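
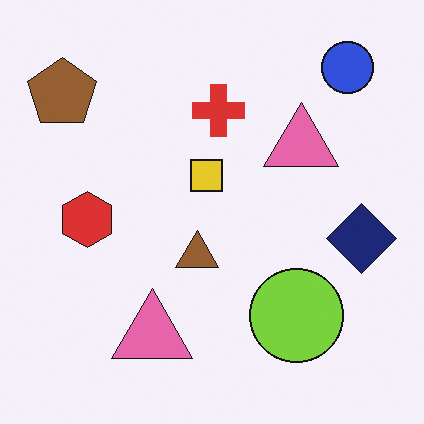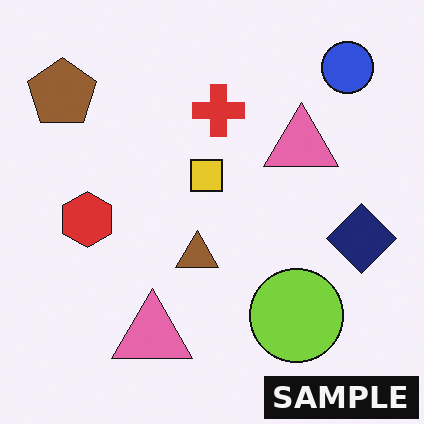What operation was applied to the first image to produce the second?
This is the original image watermarked with the text "SAMPLE" in the lower-right corner.

A dark label reading "SAMPLE" appears in the lower-right corner.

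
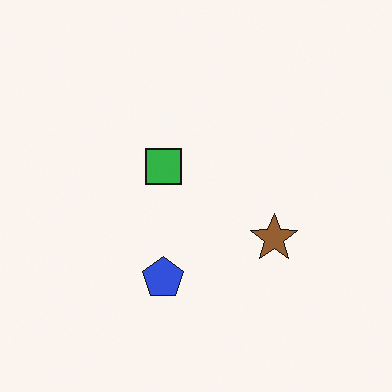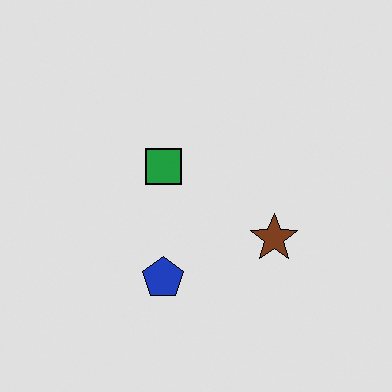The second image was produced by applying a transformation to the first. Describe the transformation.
The second image is the first posterized to a reduced palette.

Each flat color has snapped to a coarser quantized level — most visibly, the near-white background has dropped to a flat grey.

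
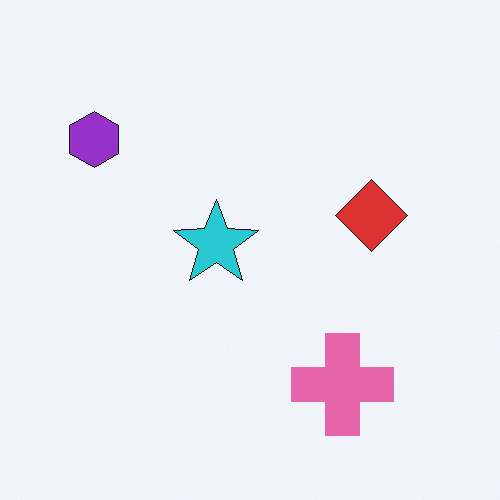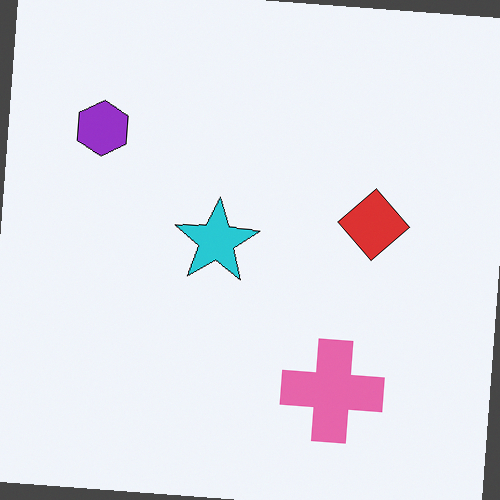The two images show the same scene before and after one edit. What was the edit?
The transformation is: rotated clockwise by a small amount.

Every shape is tilted by the same angle and the image corners show triangular fill wedges — a whole-image rotation by a non-right angle.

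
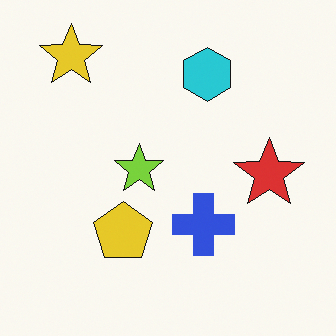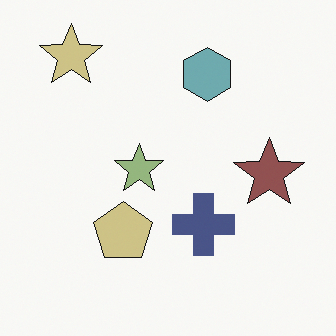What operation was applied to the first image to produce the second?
The image was made much more muted (saturation change).

All colors are more muted and greyish — a global saturation change.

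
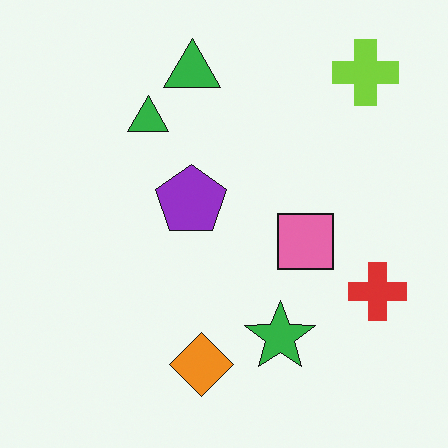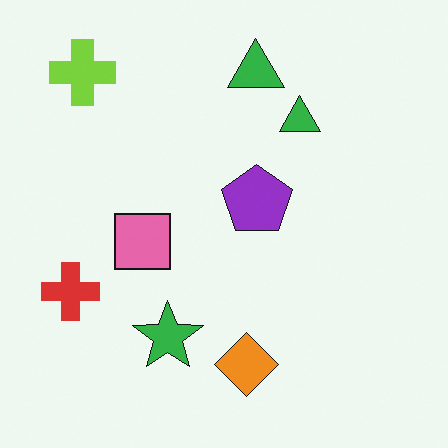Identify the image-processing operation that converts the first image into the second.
It was flipped horizontally (left ↔ right).

The red cross is in the right of the first image and the left of the second — shapes on opposite sides of the vertical midline have swapped in a mirror flip.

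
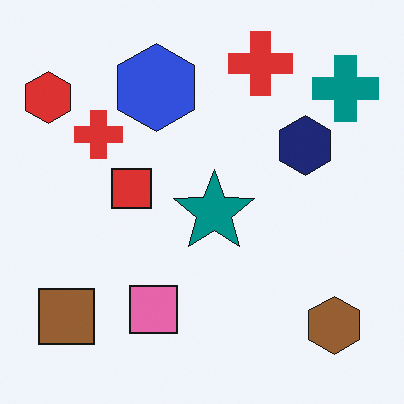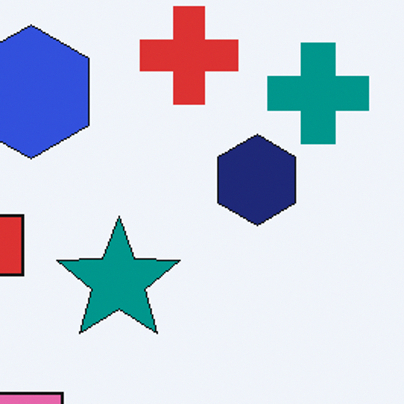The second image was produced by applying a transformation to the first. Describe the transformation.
This is the original image cropped to a modestly smaller region and rescaled.

The visible shapes are larger and the field of view is narrower; shapes near the original edges may be partly or wholly outside the frame — a crop-and-rescale.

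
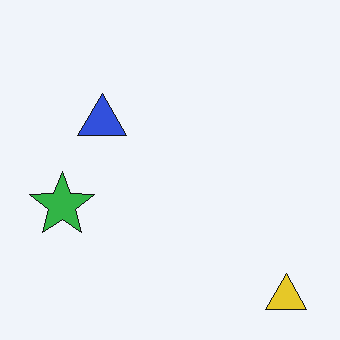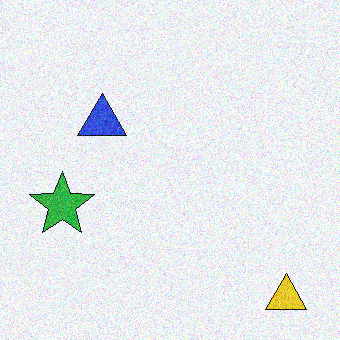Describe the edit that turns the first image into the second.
The image was degraded with visible gaussian noise.

Random speckle covers the whole image, including the flat background.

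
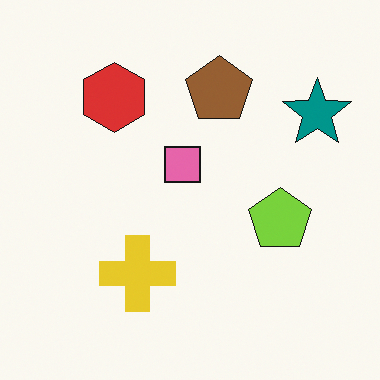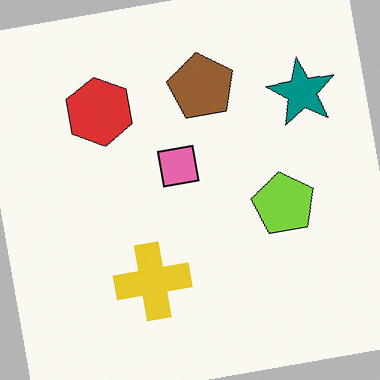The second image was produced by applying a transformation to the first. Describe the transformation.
This is the original image rotated counter-clockwise by a small amount.

Every shape is tilted by the same angle and the image corners show triangular fill wedges — a whole-image rotation by a non-right angle.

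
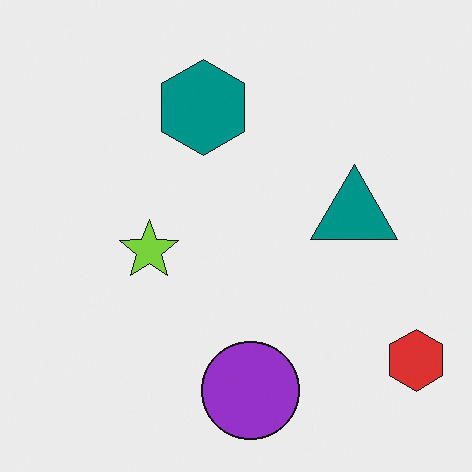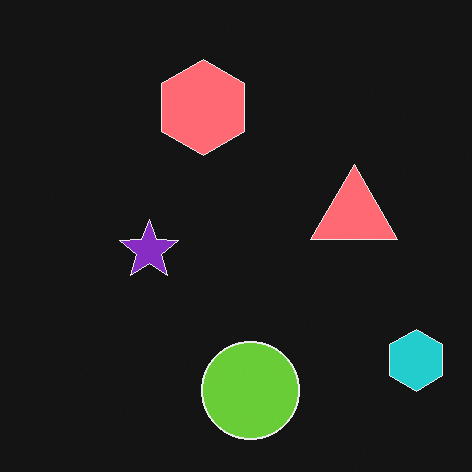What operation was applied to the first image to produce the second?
It was color-inverted (negative).

The light background has become dark and every shape's color is its complement — a photographic negative.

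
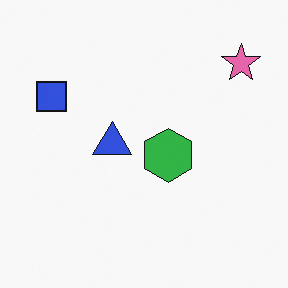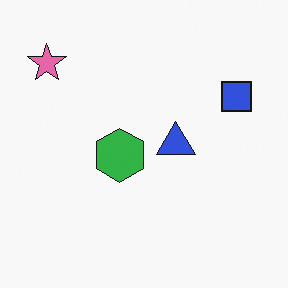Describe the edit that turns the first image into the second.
This is the original image flipped horizontally (left ↔ right).

The pink star is in the top-right of the first image and the top-left of the second — shapes on opposite sides of the vertical midline have swapped in a mirror flip.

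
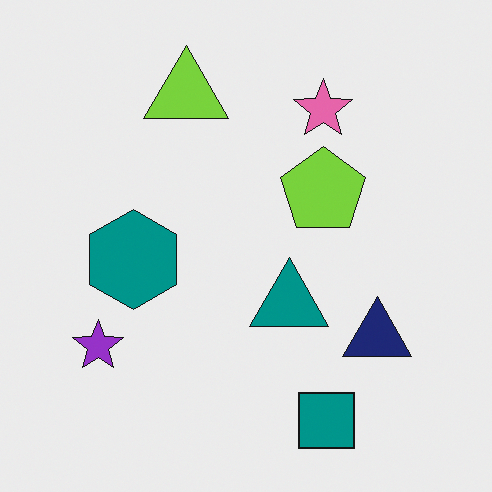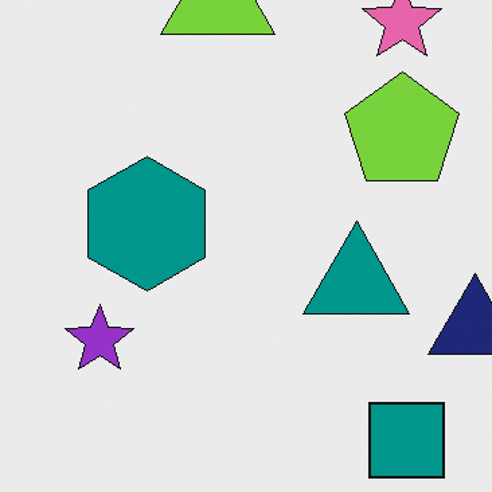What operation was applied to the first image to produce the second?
It was cropped slightly and scaled back up.

The visible shapes are larger and the field of view is narrower; shapes near the original edges may be partly or wholly outside the frame — a crop-and-rescale.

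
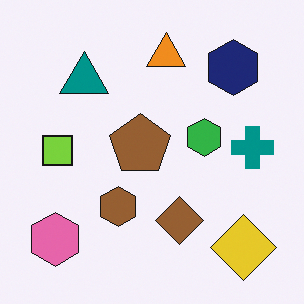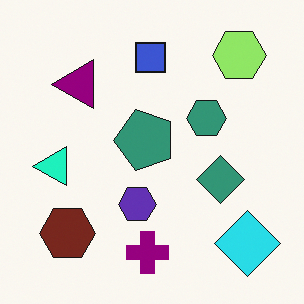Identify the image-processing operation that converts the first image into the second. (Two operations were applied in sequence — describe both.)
Hue-shifted noticeably, then transposed (reflected across the top-left ↔ bottom-right diagonal).

Every shape's color has rotated by the same amount around the hue wheel — a uniform hue shift. Shapes have swapped their row and column positions — what was in the top-right is now in the bottom-left — a diagonal reflection.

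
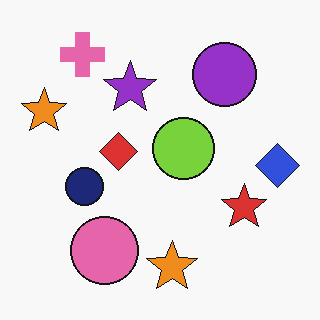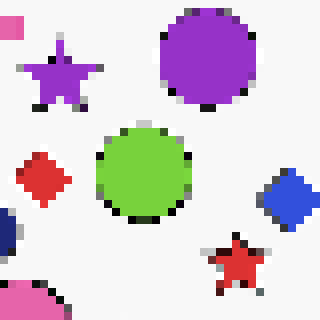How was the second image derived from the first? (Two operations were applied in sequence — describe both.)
The image was cropped to a modestly smaller region and rescaled, then moderately pixelated.

The visible shapes are larger and the field of view is narrower; shapes near the original edges may be partly or wholly outside the frame — a crop-and-rescale. Shapes are reduced to large square blocks; fine edges and outlines are lost — a downscale-then-upscale (mosaic) effect.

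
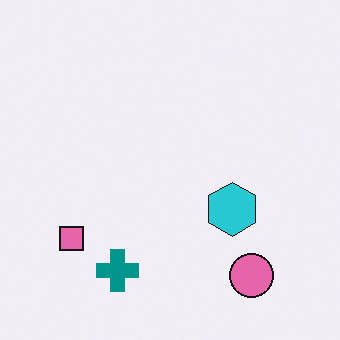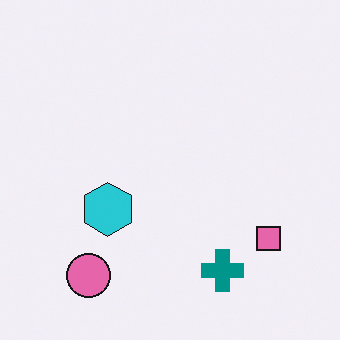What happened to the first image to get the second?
The second image is the first flipped horizontally (left ↔ right).

The pink square is in the bottom-left of the first image and the bottom-right of the second — shapes on opposite sides of the vertical midline have swapped in a mirror flip.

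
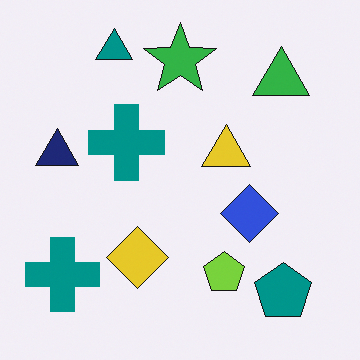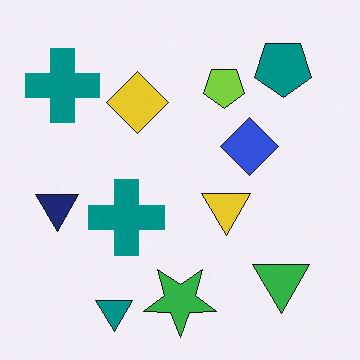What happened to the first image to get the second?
It was flipped vertically (top ↔ bottom).

The teal triangle is in the top-left of the first image and the bottom-left of the second — shapes on opposite sides of the horizontal midline have swapped in a mirror flip.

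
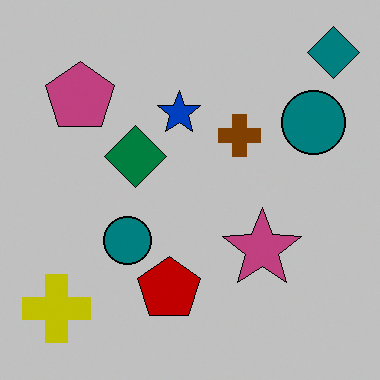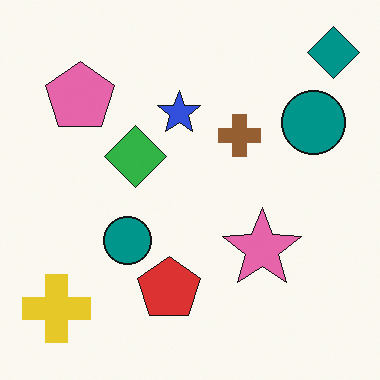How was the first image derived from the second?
Heavily posterized to just a handful of flat colors.

Each flat color has snapped to a coarser quantized level — most visibly, the near-white background has dropped to a flat grey.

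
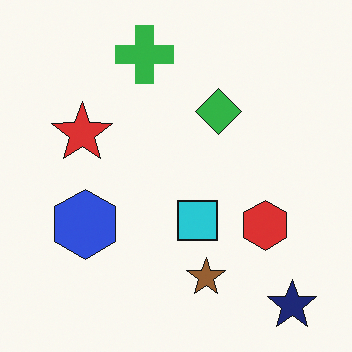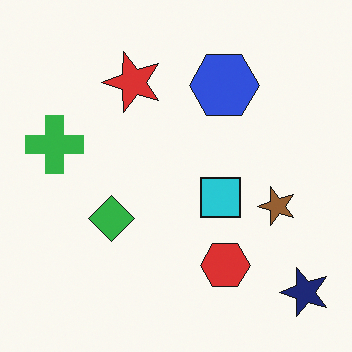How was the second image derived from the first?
This is the original image transposed (reflected across the top-left ↔ bottom-right diagonal).

Shapes have swapped their row and column positions — what was in the top-right is now in the bottom-left — a diagonal reflection.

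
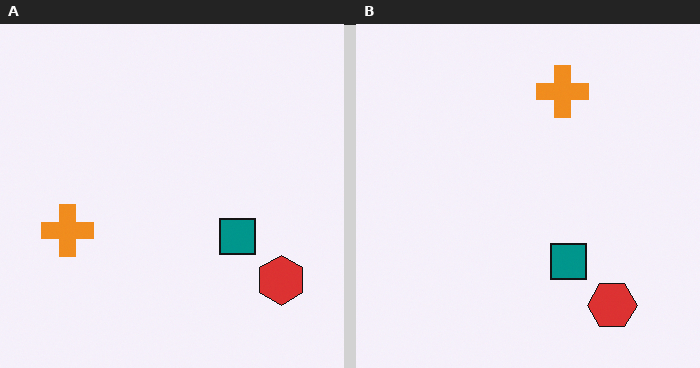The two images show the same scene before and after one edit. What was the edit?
It was transposed (reflected across the top-left ↔ bottom-right diagonal).

Shapes have swapped their row and column positions — what was in the top-right is now in the bottom-left — a diagonal reflection.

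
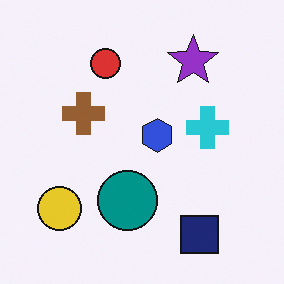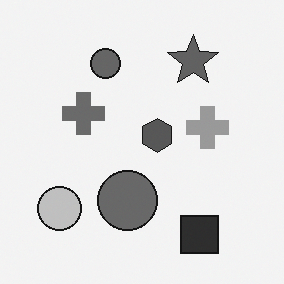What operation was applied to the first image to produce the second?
The image was converted to grayscale.

All color is removed — every shape is now a shade of grey.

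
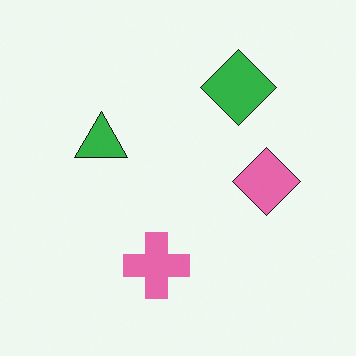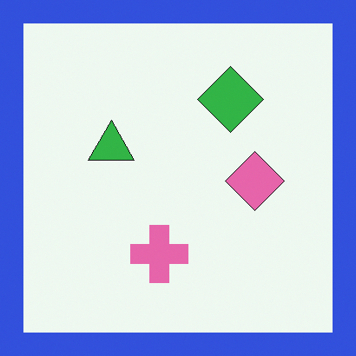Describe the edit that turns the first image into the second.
This is the original image framed with a blue border.

A solid blue frame runs around the edge of the second image, with the content slightly shrunk inside it.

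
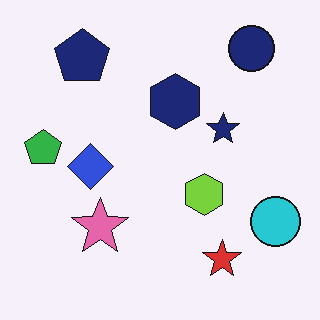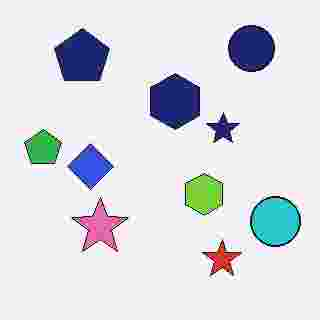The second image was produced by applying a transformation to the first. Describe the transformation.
This is the original image degraded with heavy JPEG compression.

Blocky 8×8 compression artifacts appear around shape edges and the flat background shows ringing — characteristic JPEG degradation.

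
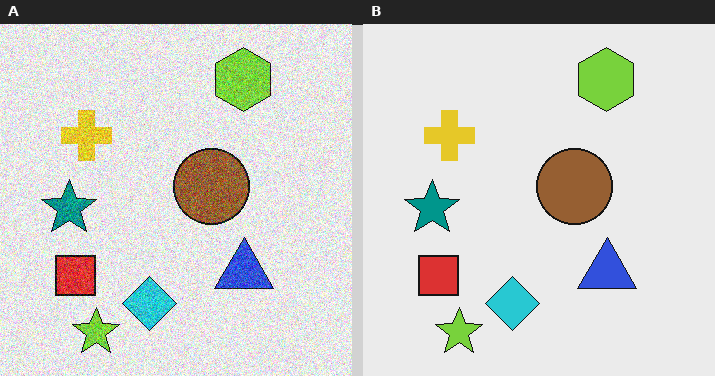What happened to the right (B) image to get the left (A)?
The image was degraded with heavy additive noise.

Random speckle covers the whole image, including the flat background.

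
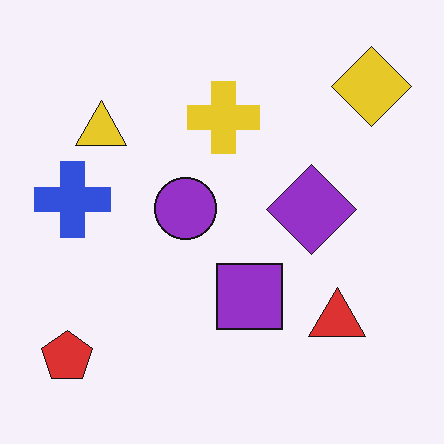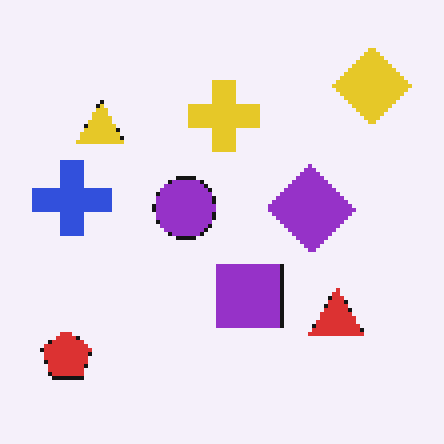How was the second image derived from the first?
The second image is the first mildly pixelated.

Shapes are reduced to large square blocks; fine edges and outlines are lost — a downscale-then-upscale (mosaic) effect.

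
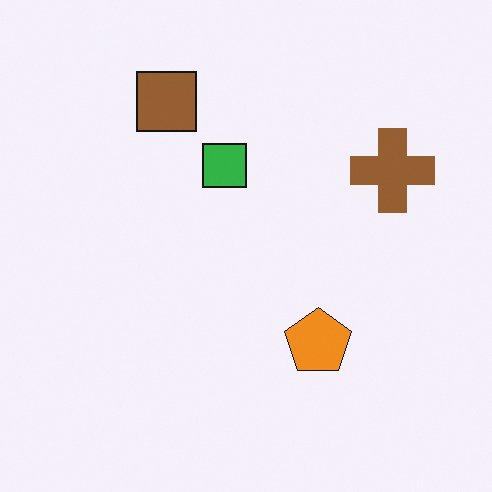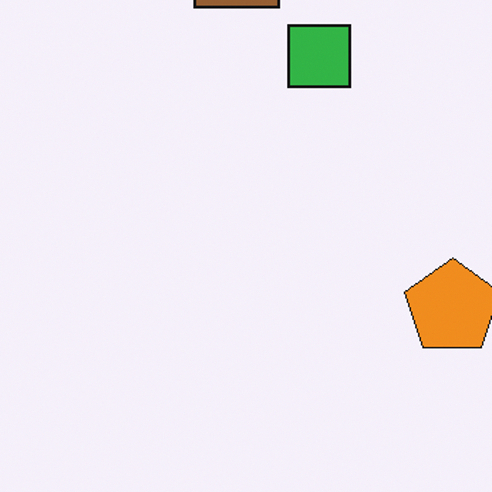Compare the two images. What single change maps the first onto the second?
The transformation is: cropped to a modestly smaller region and rescaled.

The visible shapes are larger and the field of view is narrower; shapes near the original edges may be partly or wholly outside the frame — a crop-and-rescale.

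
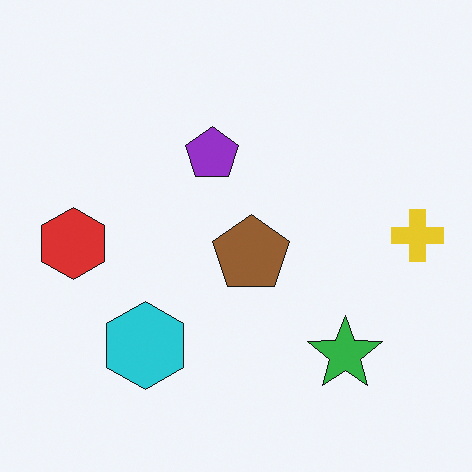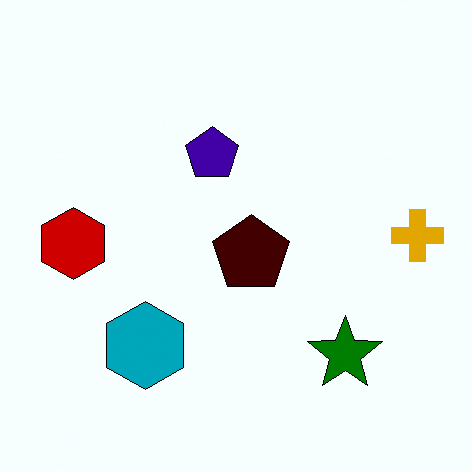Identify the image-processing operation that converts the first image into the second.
The transformation is: given much higher contrast.

Tones are pushed away from mid-grey across the whole image — a global contrast change.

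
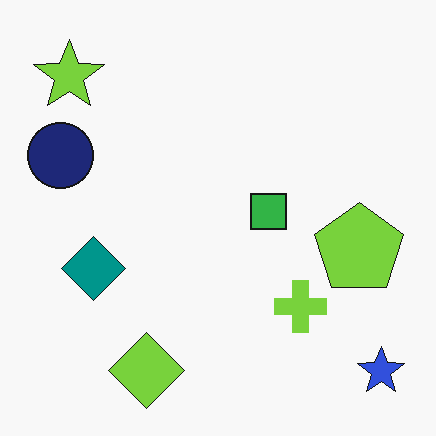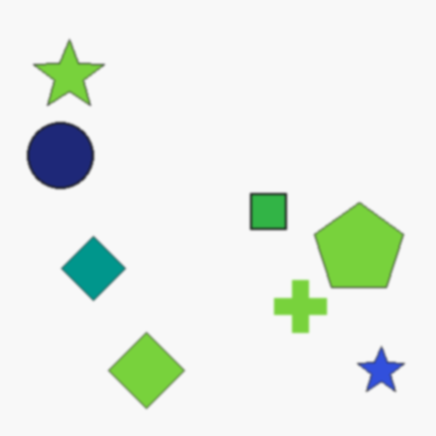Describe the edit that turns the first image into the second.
It was given a subtle gaussian blur.

Shape edges and outlines are uniformly softened across the whole image.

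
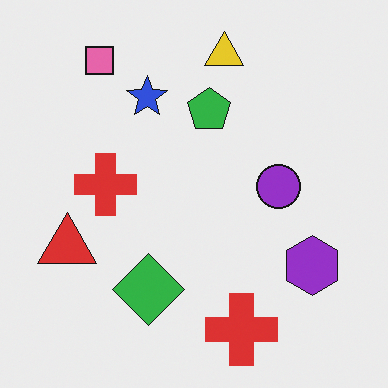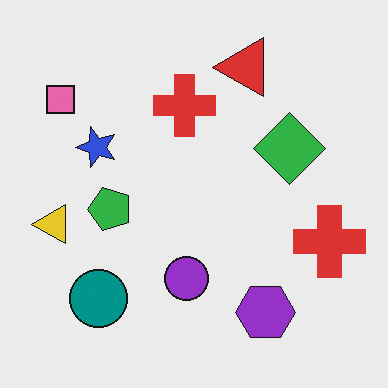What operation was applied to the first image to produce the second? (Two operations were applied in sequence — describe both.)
Transposed (reflected across the top-left ↔ bottom-right diagonal), then overlaid with an additional teal circle.

Shapes have swapped their row and column positions — what was in the top-right is now in the bottom-left — a diagonal reflection. A teal circle appears in the second image that is absent from the first.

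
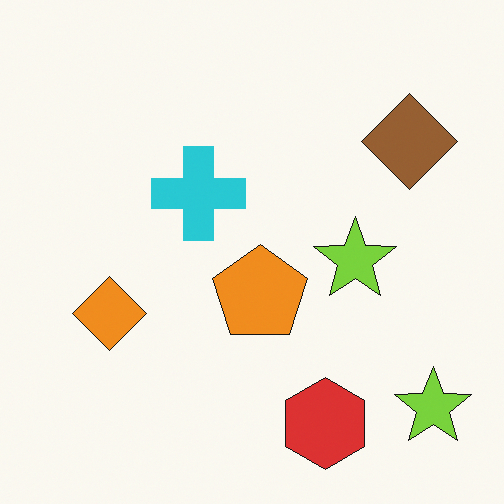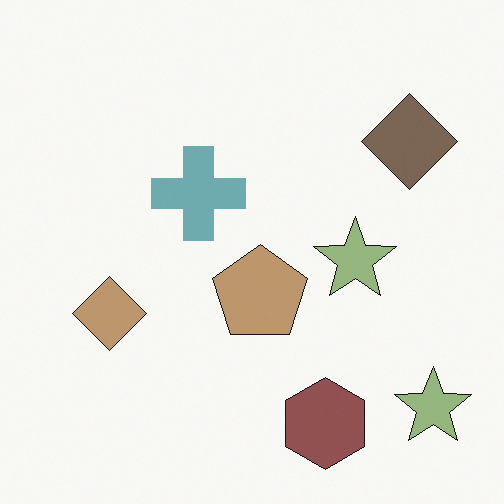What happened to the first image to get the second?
It was made much more muted (saturation change).

All colors are more muted and greyish — a global saturation change.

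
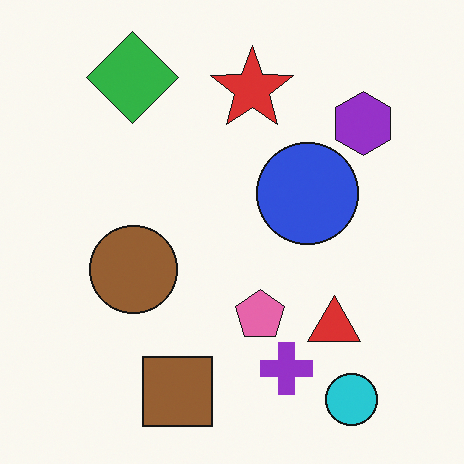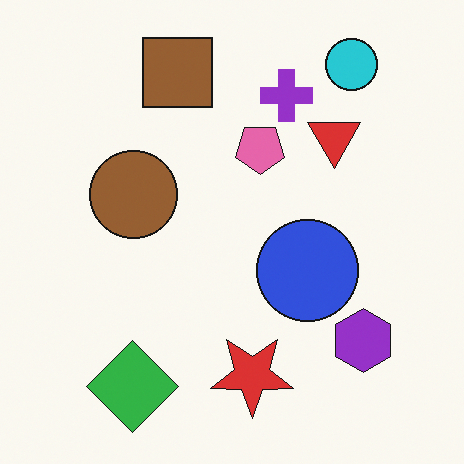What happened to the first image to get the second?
The second image is the first flipped vertically (top ↔ bottom).

The cyan circle is in the bottom-right of the first image and the top-right of the second — shapes on opposite sides of the horizontal midline have swapped in a mirror flip.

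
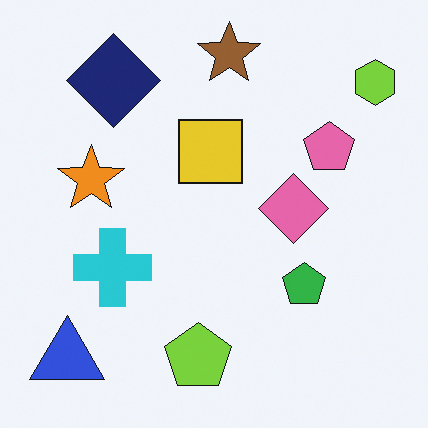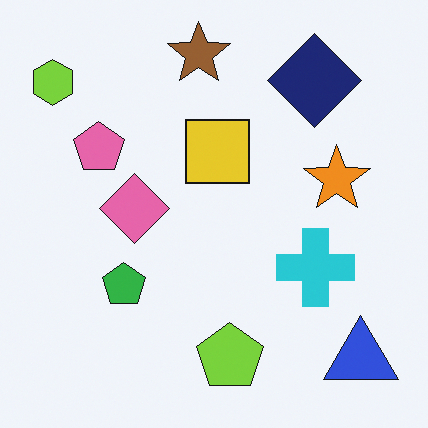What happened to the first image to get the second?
The image was flipped horizontally (left ↔ right).

The lime hexagon is in the top-right of the first image and the top-left of the second — shapes on opposite sides of the vertical midline have swapped in a mirror flip.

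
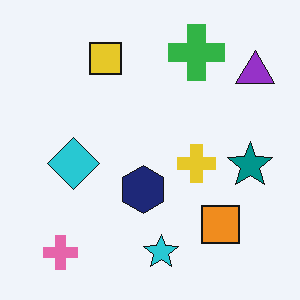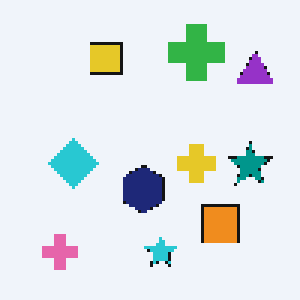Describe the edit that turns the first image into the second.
This is the original image mildly pixelated.

Shapes are reduced to large square blocks; fine edges and outlines are lost — a downscale-then-upscale (mosaic) effect.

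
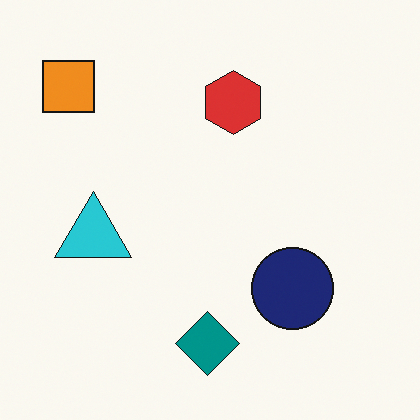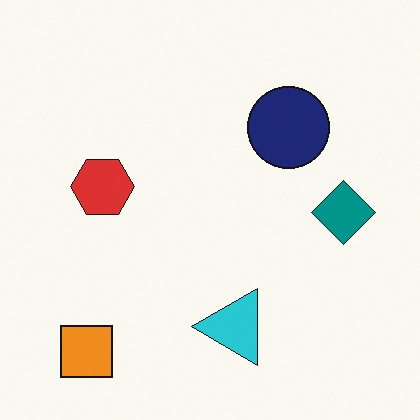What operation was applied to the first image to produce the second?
It was rotated 90° counter-clockwise.

The orange square sits in the top-left of the first image and the bottom-left of the second — consistent with a whole-image 90° counter-clockwise rotation.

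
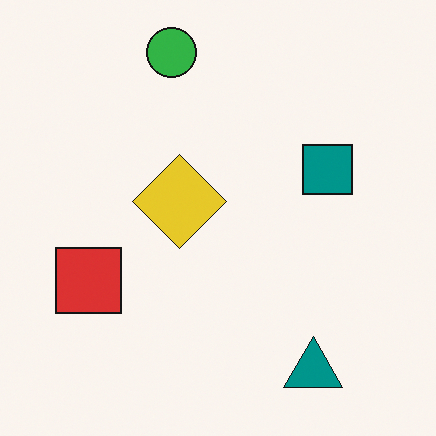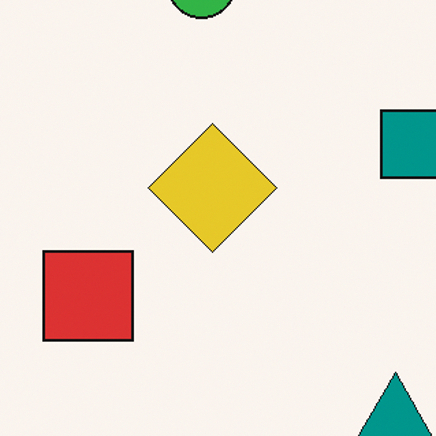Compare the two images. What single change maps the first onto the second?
It was cropped slightly and scaled back up.

The visible shapes are larger and the field of view is narrower; shapes near the original edges may be partly or wholly outside the frame — a crop-and-rescale.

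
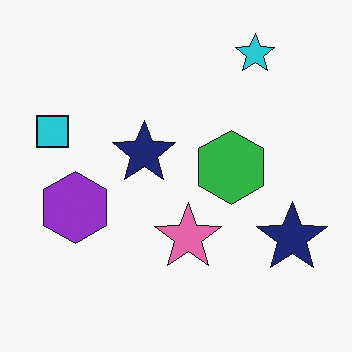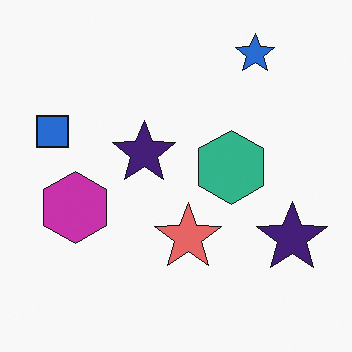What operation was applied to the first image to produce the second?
It was hue-shifted slightly.

Every shape's color has rotated by the same amount around the hue wheel — a uniform hue shift.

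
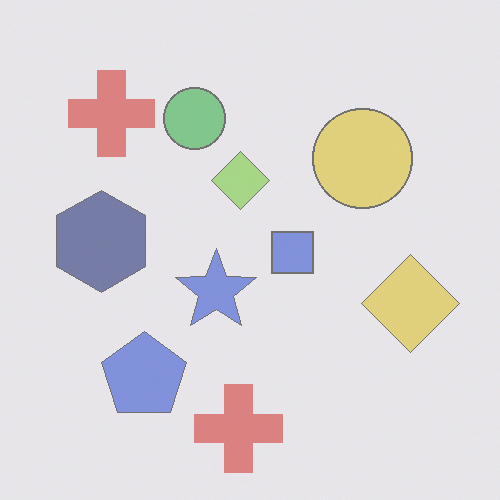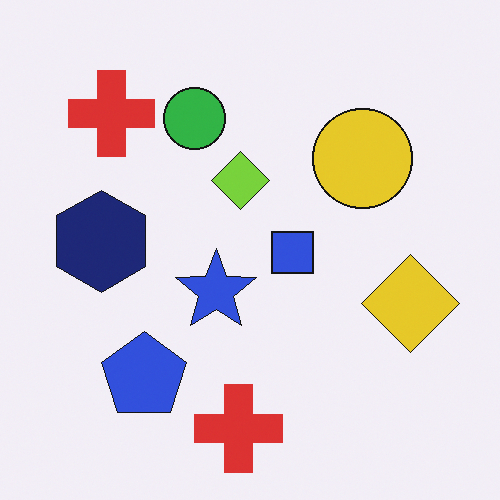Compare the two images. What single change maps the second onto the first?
Washed out (contrast reduced).

Tones are pushed toward mid-grey across the whole image — a global contrast change.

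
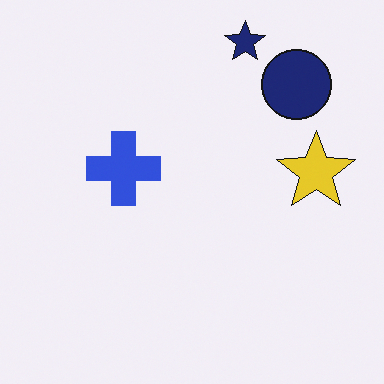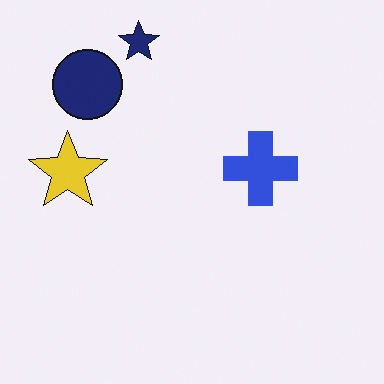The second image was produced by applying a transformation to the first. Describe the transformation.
Flipped horizontally (left ↔ right).

The yellow star is in the right of the first image and the left of the second — shapes on opposite sides of the vertical midline have swapped in a mirror flip.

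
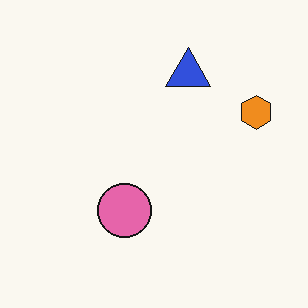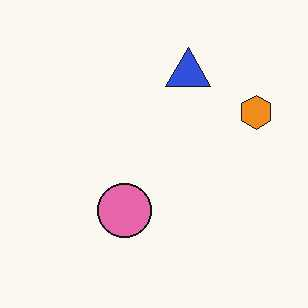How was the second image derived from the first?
This is the original image JPEG-compressed with visible artifacts.

Blocky 8×8 compression artifacts appear around shape edges and the flat background shows ringing — characteristic JPEG degradation.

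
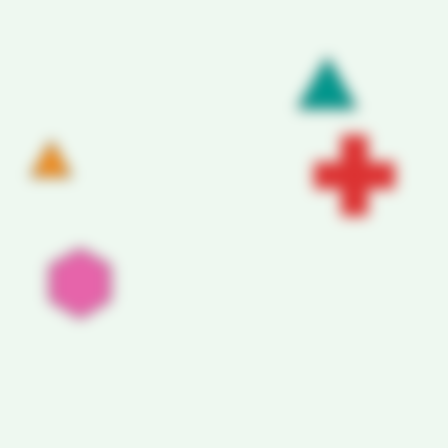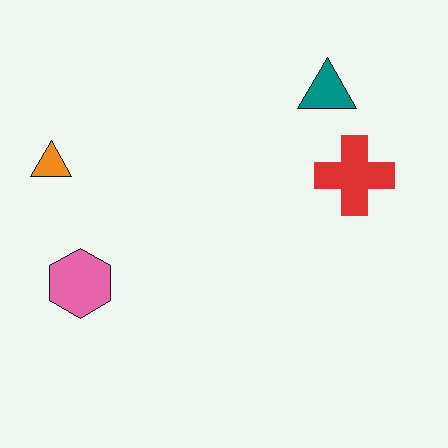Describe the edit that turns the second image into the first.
The first image is the second heavily blurred.

Shape edges and outlines are uniformly softened across the whole image.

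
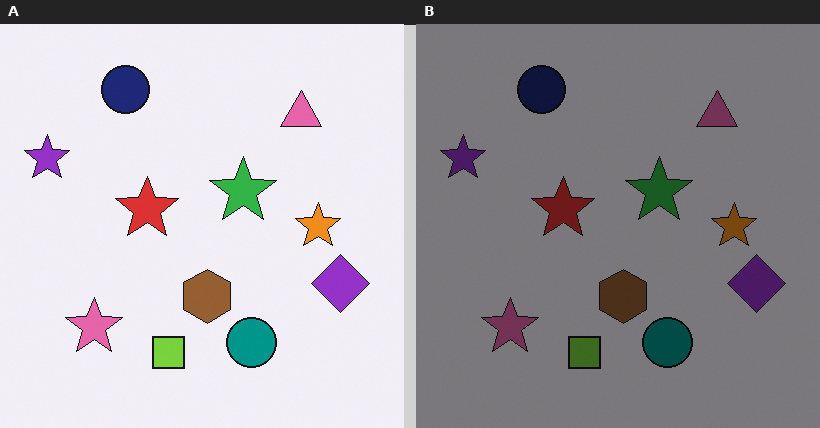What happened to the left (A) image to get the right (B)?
The right (B) image is the left (A) substantially darkened.

Every pixel — background and shapes alike — is uniformly darkened.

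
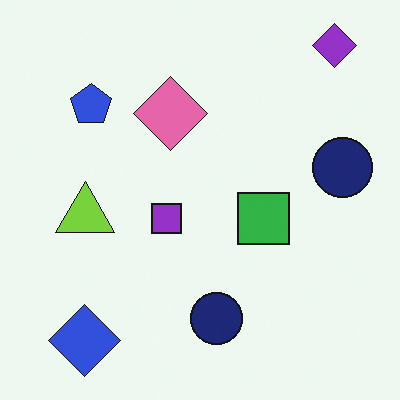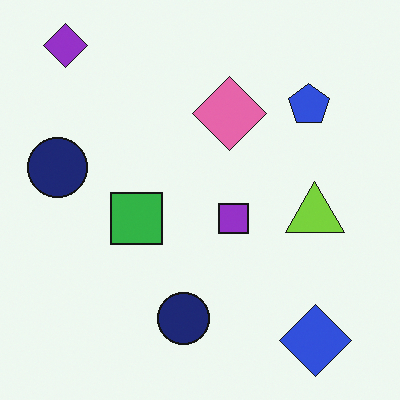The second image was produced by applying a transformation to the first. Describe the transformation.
Flipped horizontally (left ↔ right).

The purple diamond is in the top-right of the first image and the top-left of the second — shapes on opposite sides of the vertical midline have swapped in a mirror flip.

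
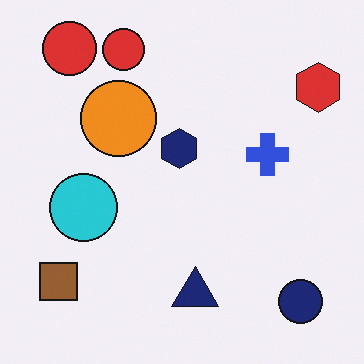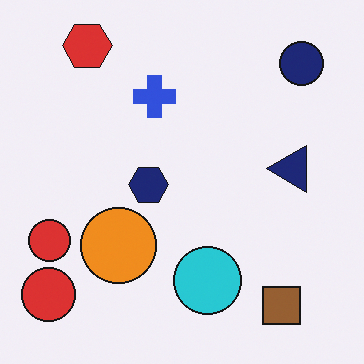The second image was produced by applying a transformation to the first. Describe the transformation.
It was rotated 90° counter-clockwise.

The navy circle sits in the bottom-right of the first image and the top-right of the second — consistent with a whole-image 90° counter-clockwise rotation.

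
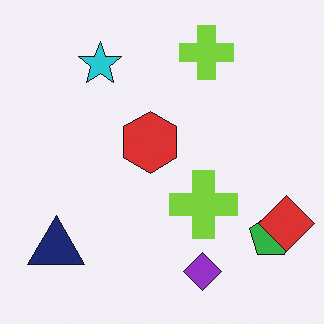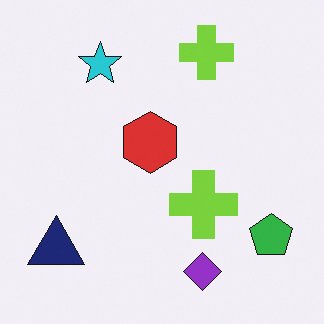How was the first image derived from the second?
This is the original image overlaid with an additional red diamond.

A red diamond appears in the first image that is absent from the second.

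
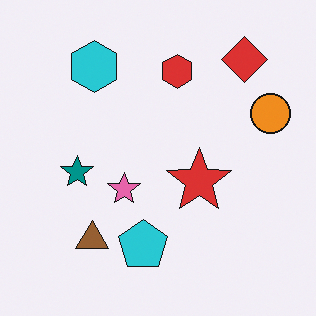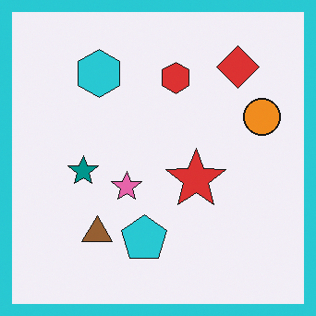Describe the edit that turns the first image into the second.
This is the original image framed with a cyan border.

A solid cyan frame runs around the edge of the second image, with the content slightly shrunk inside it.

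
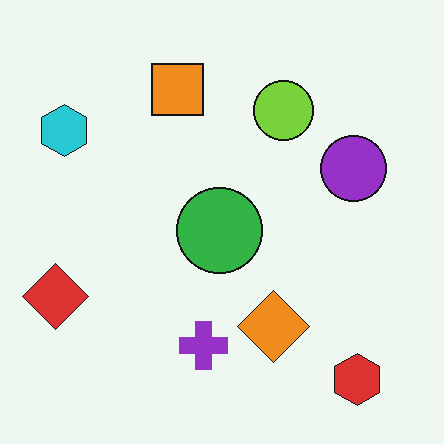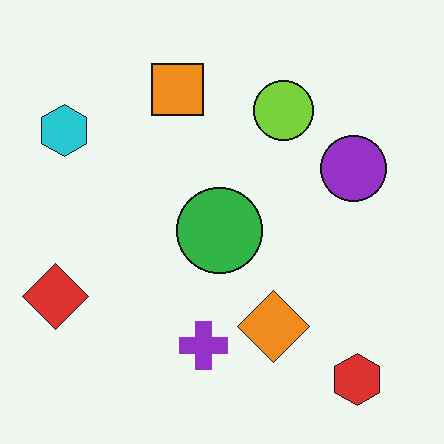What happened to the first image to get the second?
It was JPEG-compressed with visible artifacts.

Blocky 8×8 compression artifacts appear around shape edges and the flat background shows ringing — characteristic JPEG degradation.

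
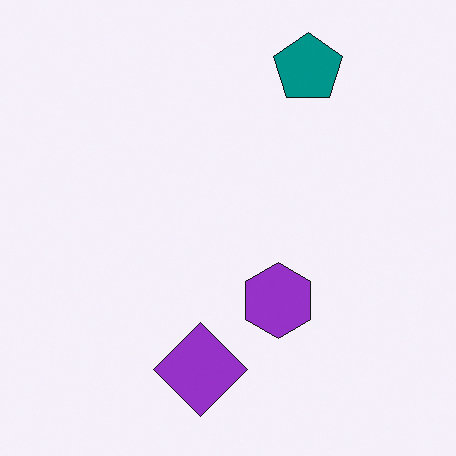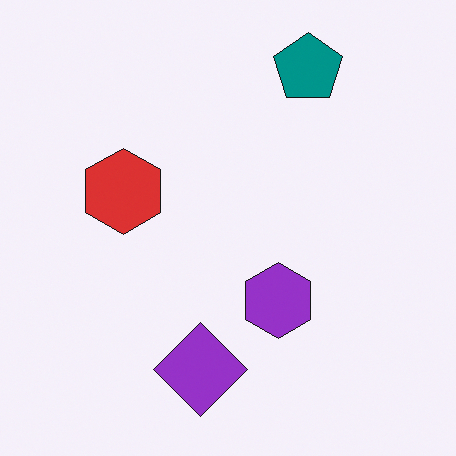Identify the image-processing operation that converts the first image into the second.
This is the original image overlaid with an additional red hexagon.

A red hexagon appears in the second image that is absent from the first.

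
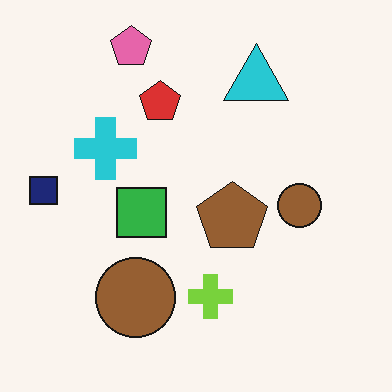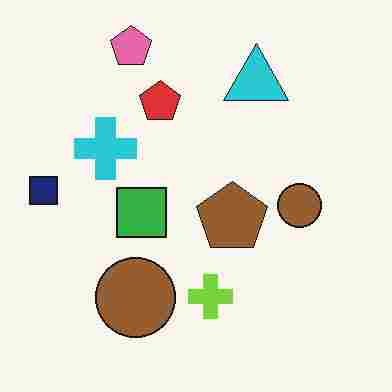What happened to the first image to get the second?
The transformation is: degraded with heavy JPEG compression.

Blocky 8×8 compression artifacts appear around shape edges and the flat background shows ringing — characteristic JPEG degradation.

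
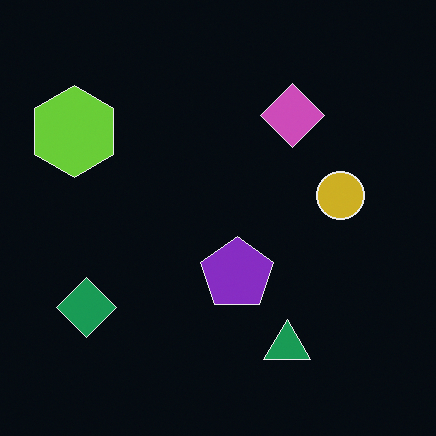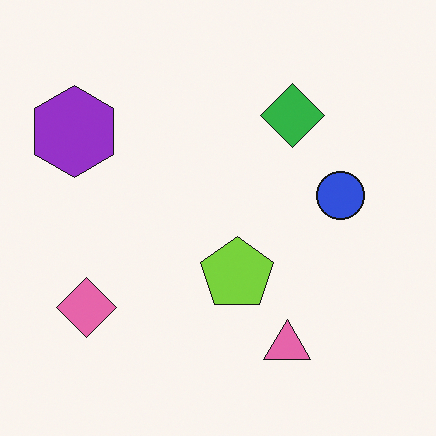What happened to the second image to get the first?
The first image is the second color-inverted (negative).

The light background has become dark and every shape's color is its complement — a photographic negative.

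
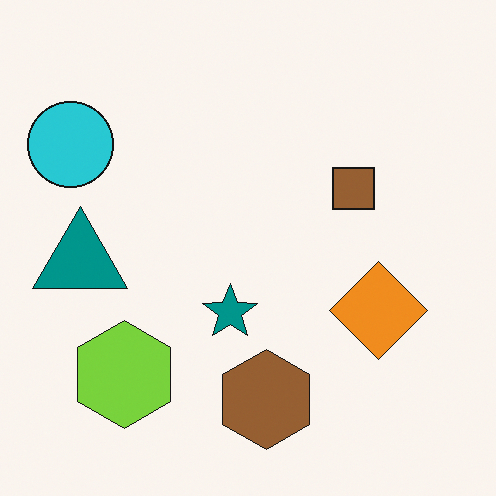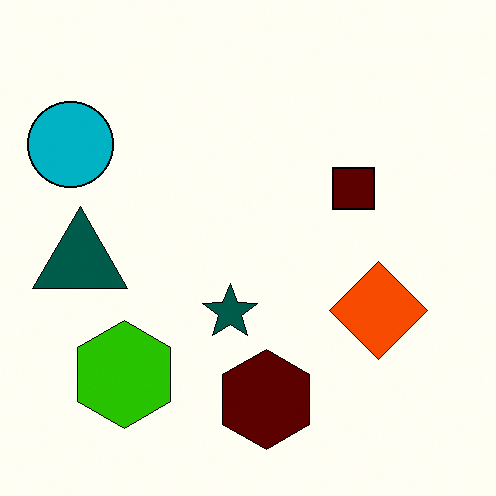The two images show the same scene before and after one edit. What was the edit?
Given much higher contrast.

Tones are pushed away from mid-grey across the whole image — a global contrast change.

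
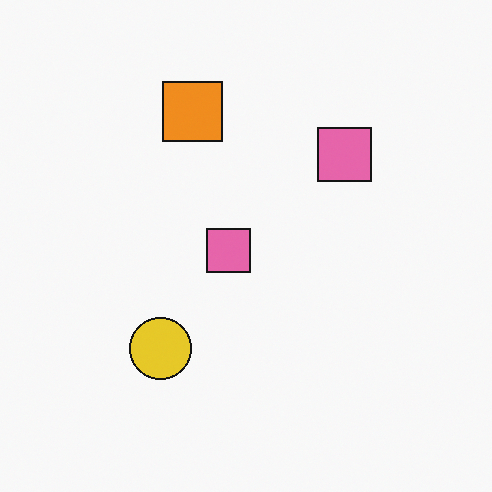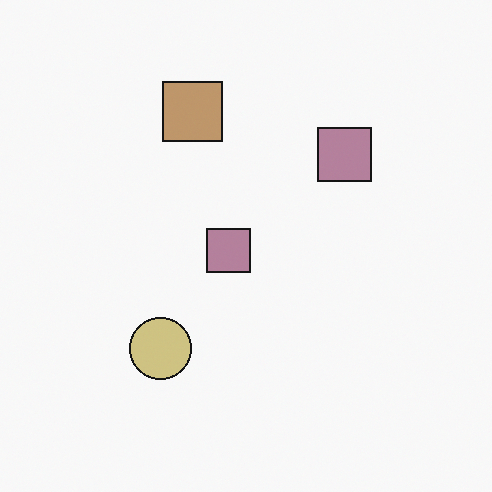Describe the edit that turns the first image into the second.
This is the original image heavily desaturated.

All colors are more muted and greyish — a global saturation change.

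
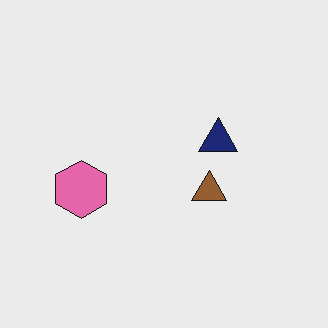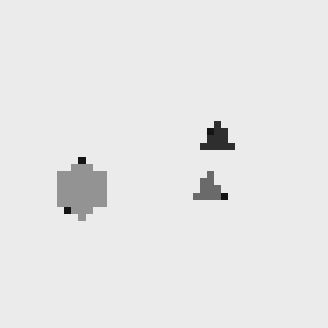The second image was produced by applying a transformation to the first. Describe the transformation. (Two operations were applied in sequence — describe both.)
It was moderately pixelated, then converted to grayscale.

Shapes are reduced to large square blocks; fine edges and outlines are lost — a downscale-then-upscale (mosaic) effect. All color is removed — every shape is now a shade of grey.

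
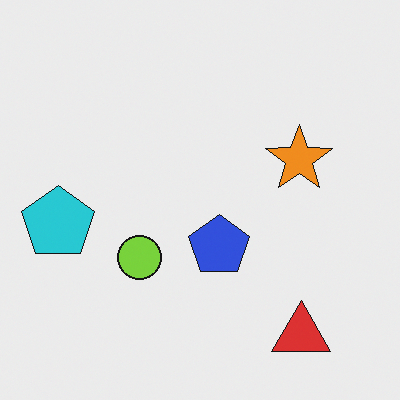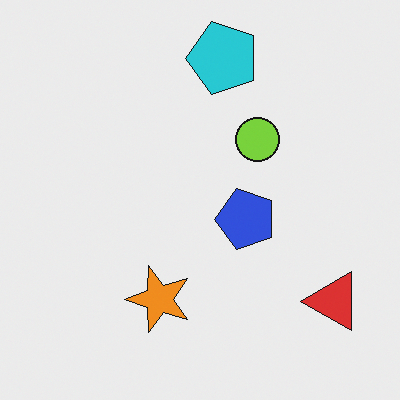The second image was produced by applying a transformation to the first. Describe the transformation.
The second image is the first transposed (reflected across the top-left ↔ bottom-right diagonal).

Shapes have swapped their row and column positions — what was in the top-right is now in the bottom-left — a diagonal reflection.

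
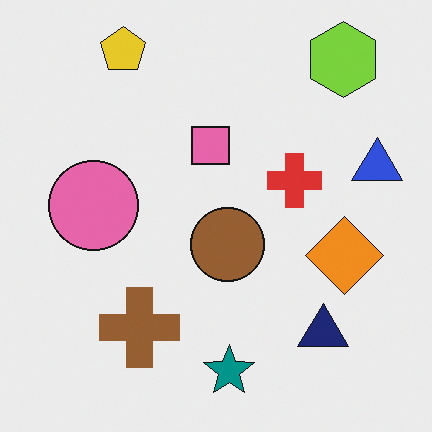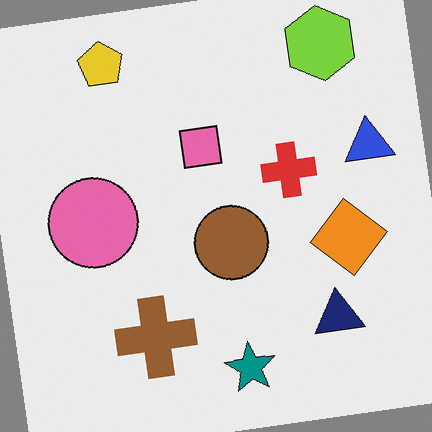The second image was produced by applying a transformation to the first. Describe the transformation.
It was rotated counter-clockwise by a small amount.

Every shape is tilted by the same angle and the image corners show triangular fill wedges — a whole-image rotation by a non-right angle.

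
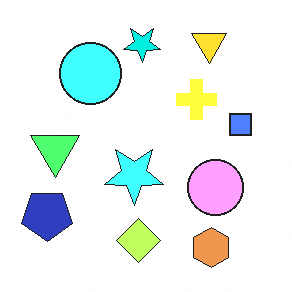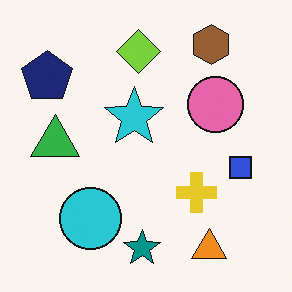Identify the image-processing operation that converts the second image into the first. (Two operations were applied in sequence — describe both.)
The image was flipped vertically (top ↔ bottom), then brightened a lot.

The teal star is in the bottom of the second image and the top of the first — shapes on opposite sides of the horizontal midline have swapped in a mirror flip. Every pixel — background and shapes alike — is uniformly brightened.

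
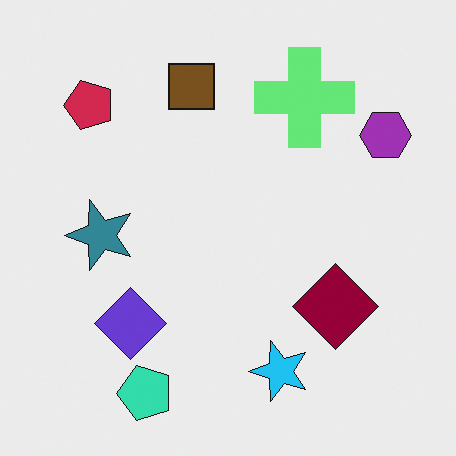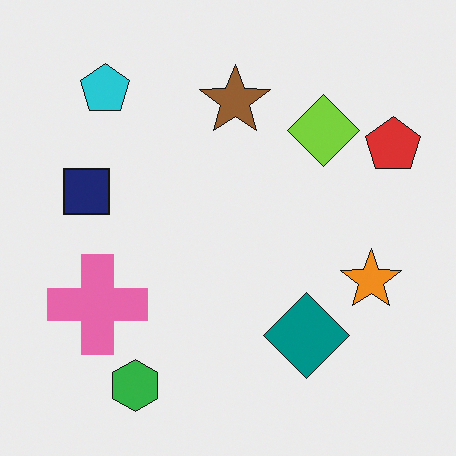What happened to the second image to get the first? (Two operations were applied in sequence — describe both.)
This is the original image transposed (reflected across the top-left ↔ bottom-right diagonal), then hue-shifted through roughly half the color wheel.

Shapes have swapped their row and column positions — what was in the top-right is now in the bottom-left — a diagonal reflection. Every shape's color has rotated by the same amount around the hue wheel — a uniform hue shift.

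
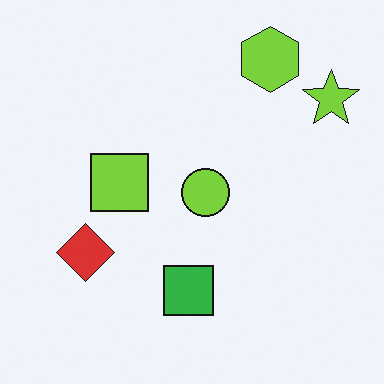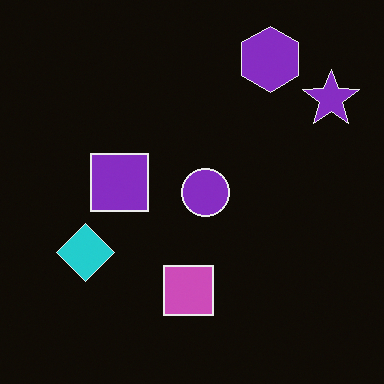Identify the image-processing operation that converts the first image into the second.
Color-inverted (negative).

The light background has become dark and every shape's color is its complement — a photographic negative.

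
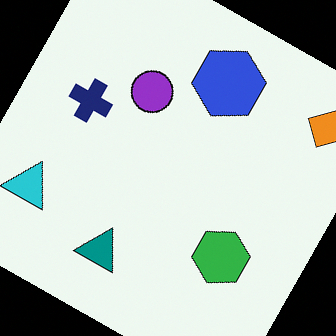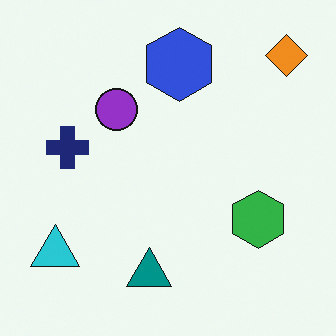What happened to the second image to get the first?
The transformation is: rotated clockwise by a moderate amount.

Every shape is tilted by the same angle and the image corners show triangular fill wedges — a whole-image rotation by a non-right angle.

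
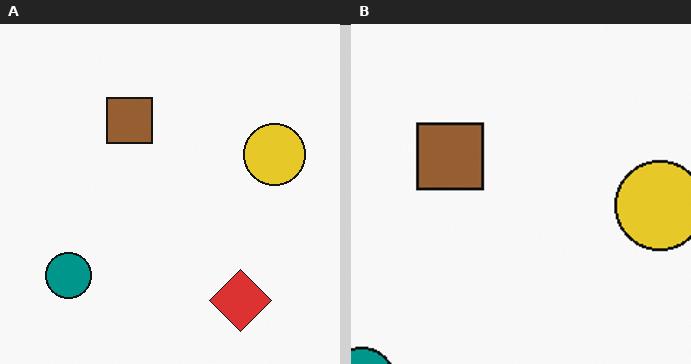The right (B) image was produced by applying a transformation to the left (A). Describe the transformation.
This is the original image cropped to a modestly smaller region and rescaled.

The visible shapes are larger and the field of view is narrower; shapes near the original edges may be partly or wholly outside the frame — a crop-and-rescale.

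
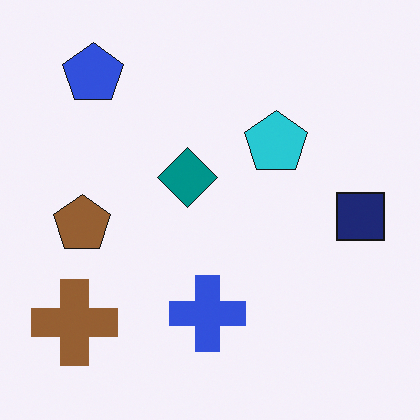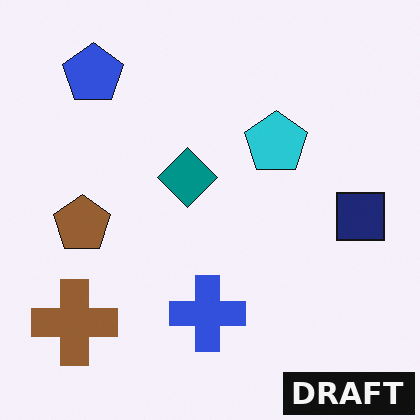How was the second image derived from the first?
The transformation is: watermarked with the text "DRAFT" in the lower-right corner.

A dark label reading "DRAFT" appears in the lower-right corner.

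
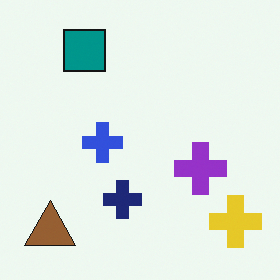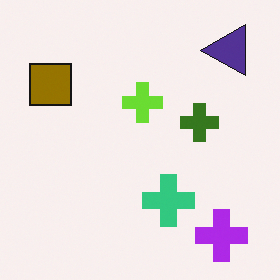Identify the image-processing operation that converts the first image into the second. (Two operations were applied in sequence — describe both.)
The second image is the first hue-shifted by a large amount, then transposed (reflected across the top-left ↔ bottom-right diagonal).

Every shape's color has rotated by the same amount around the hue wheel — a uniform hue shift. Shapes have swapped their row and column positions — what was in the top-right is now in the bottom-left — a diagonal reflection.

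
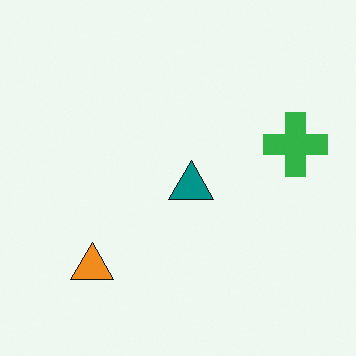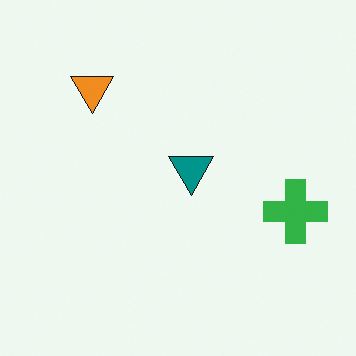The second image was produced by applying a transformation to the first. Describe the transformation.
The transformation is: flipped vertically (top ↔ bottom).

The orange triangle is in the bottom-left of the first image and the top-left of the second — shapes on opposite sides of the horizontal midline have swapped in a mirror flip.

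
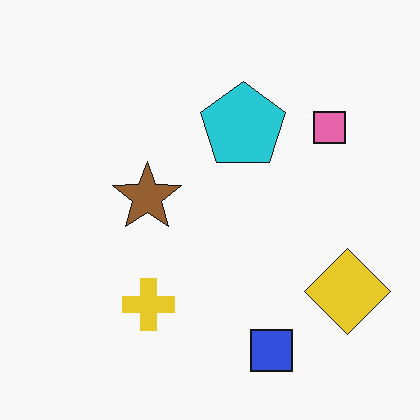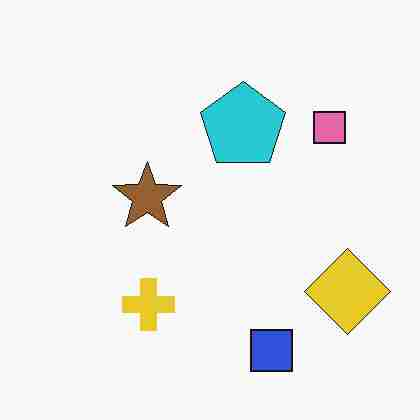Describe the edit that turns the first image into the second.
Heavily JPEG-compressed with obvious blocking artifacts.

Blocky 8×8 compression artifacts appear around shape edges and the flat background shows ringing — characteristic JPEG degradation.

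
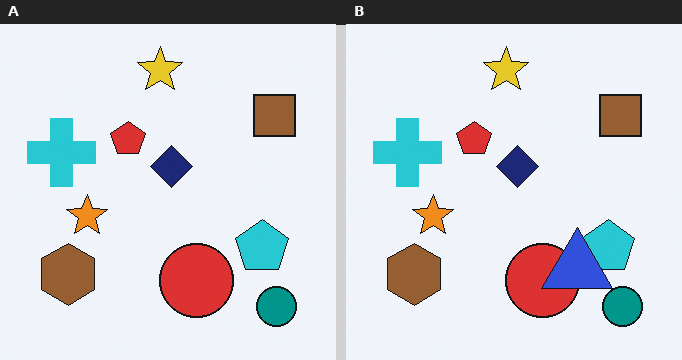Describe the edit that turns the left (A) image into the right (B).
The right (B) image is the left (A) overlaid with an additional blue triangle.

A blue triangle appears in the right (B) image that is absent from the left (A).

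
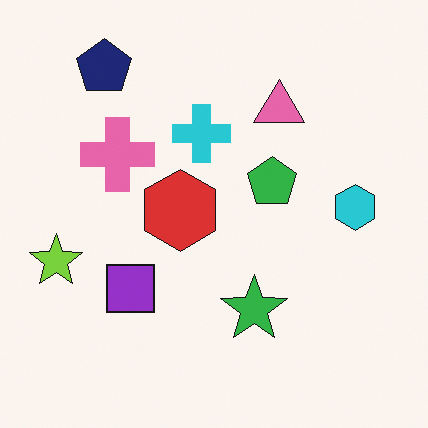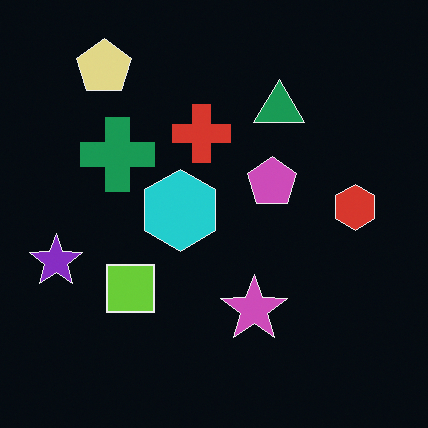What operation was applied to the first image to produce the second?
Color-inverted (negative).

The light background has become dark and every shape's color is its complement — a photographic negative.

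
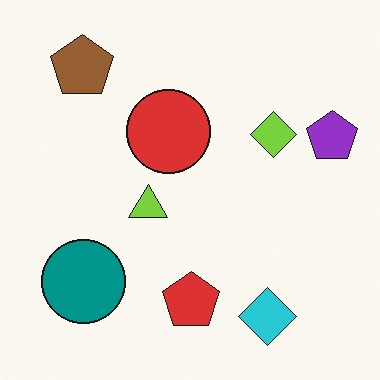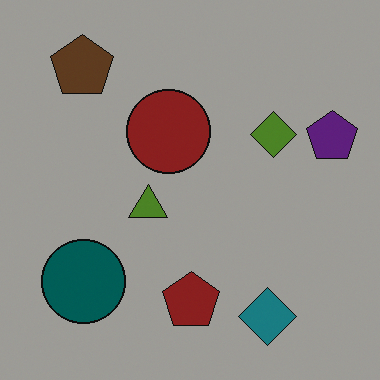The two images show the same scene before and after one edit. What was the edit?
The image was darkened a lot.

Every pixel — background and shapes alike — is uniformly darkened.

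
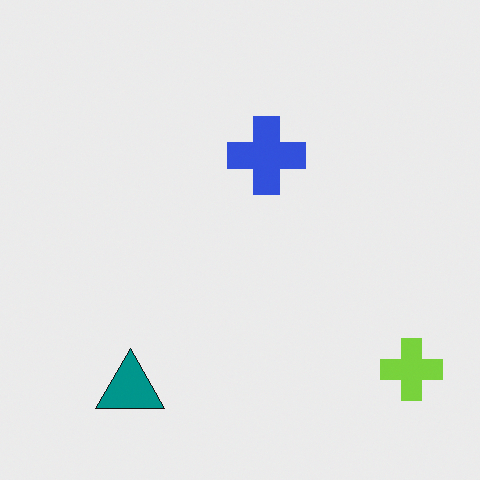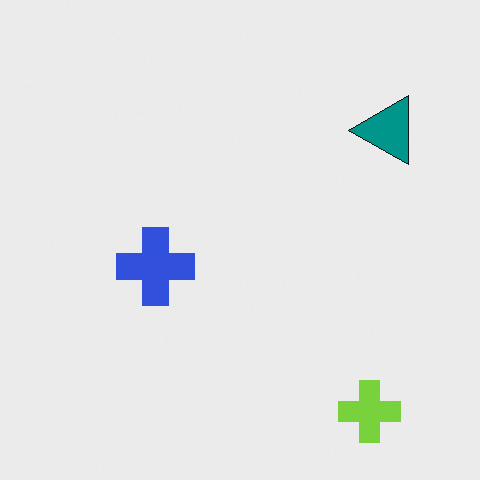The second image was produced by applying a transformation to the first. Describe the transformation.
It was transposed (reflected across the top-left ↔ bottom-right diagonal).

Shapes have swapped their row and column positions — what was in the top-right is now in the bottom-left — a diagonal reflection.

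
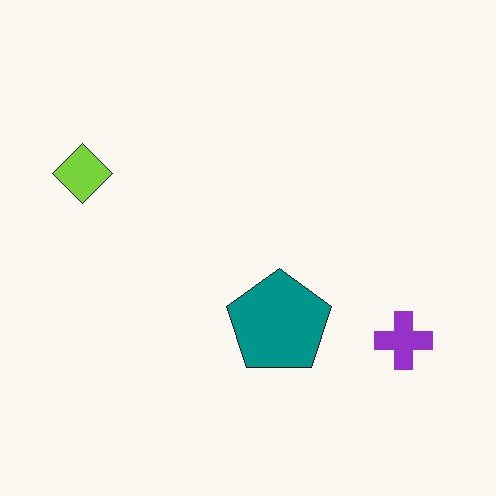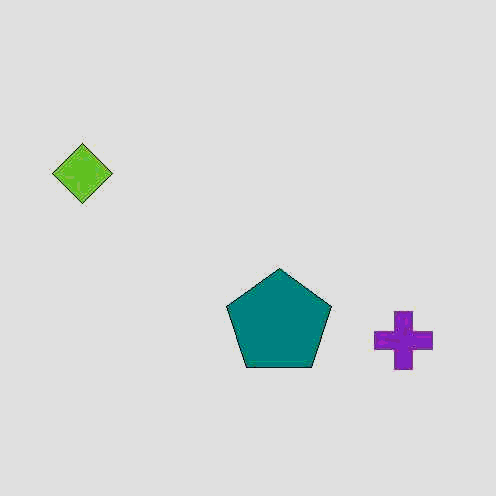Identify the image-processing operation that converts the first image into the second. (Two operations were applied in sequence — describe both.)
It was JPEG-compressed with visible artifacts, then posterized to a reduced palette.

Blocky 8×8 compression artifacts appear around shape edges and the flat background shows ringing — characteristic JPEG degradation. Each flat color has snapped to a coarser quantized level — most visibly, the near-white background has dropped to a flat grey.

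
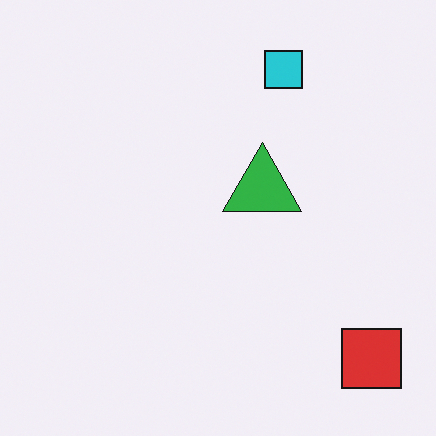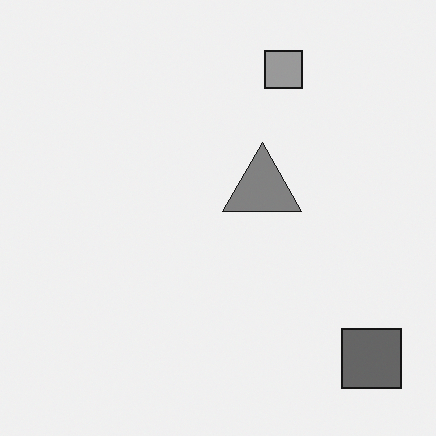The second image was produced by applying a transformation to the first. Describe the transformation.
The second image is the first converted to grayscale.

All color is removed — every shape is now a shade of grey.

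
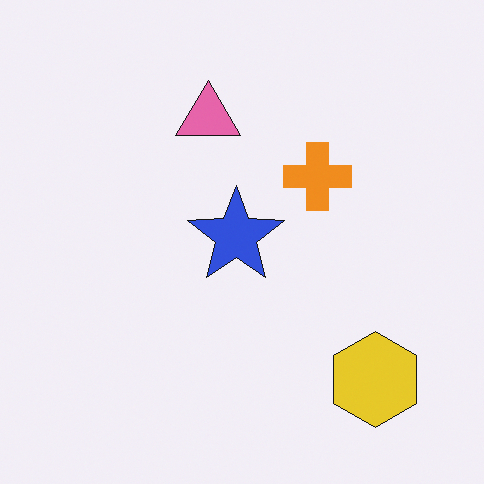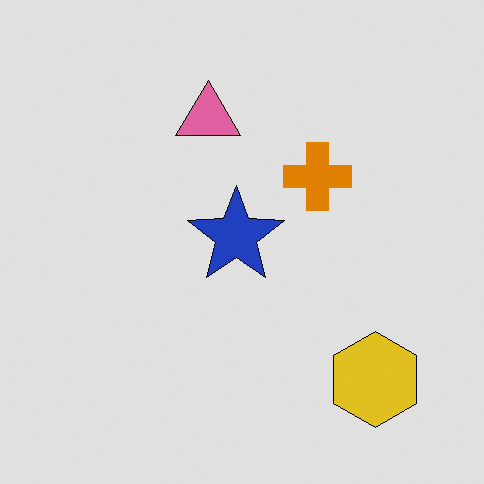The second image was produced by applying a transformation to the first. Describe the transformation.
It was posterized to a reduced palette.

Each flat color has snapped to a coarser quantized level — most visibly, the near-white background has dropped to a flat grey.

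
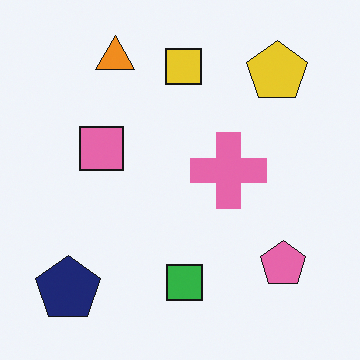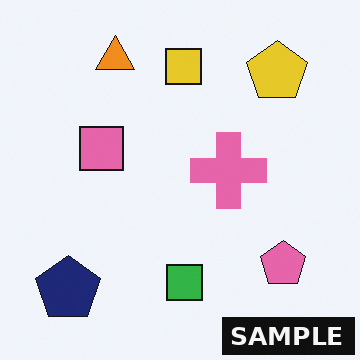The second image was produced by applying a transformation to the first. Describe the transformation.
The image was watermarked with the text "SAMPLE" in the lower-right corner.

A dark label reading "SAMPLE" appears in the lower-right corner.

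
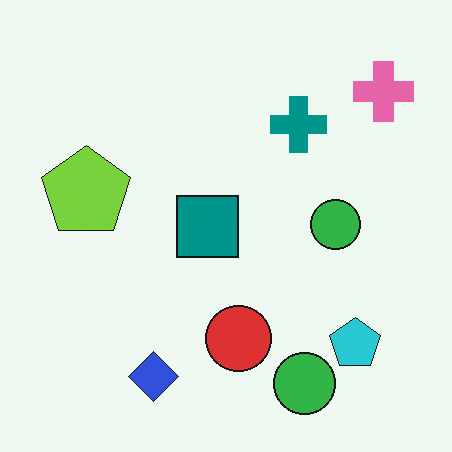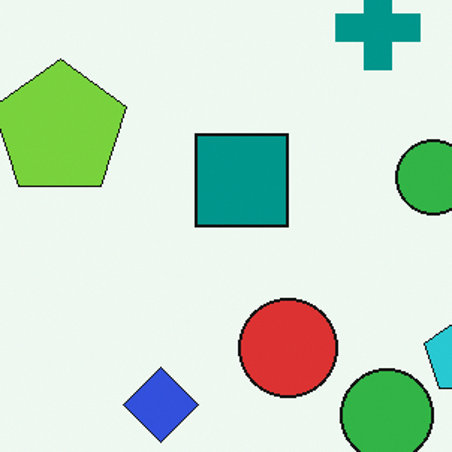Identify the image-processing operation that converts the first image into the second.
It was cropped slightly and scaled back up.

The visible shapes are larger and the field of view is narrower; shapes near the original edges may be partly or wholly outside the frame — a crop-and-rescale.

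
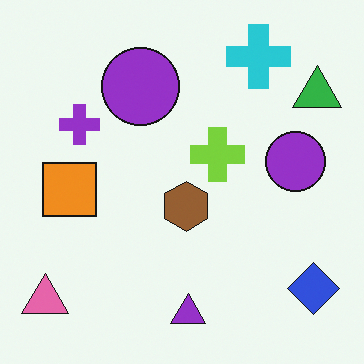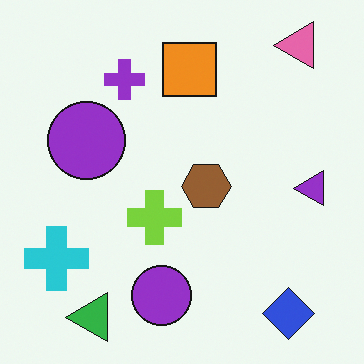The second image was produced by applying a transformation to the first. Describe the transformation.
Transposed (reflected across the top-left ↔ bottom-right diagonal).

Shapes have swapped their row and column positions — what was in the top-right is now in the bottom-left — a diagonal reflection.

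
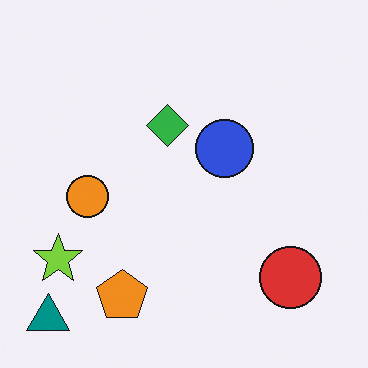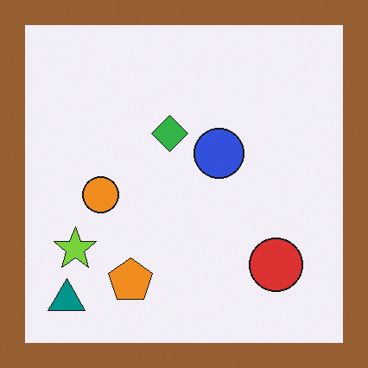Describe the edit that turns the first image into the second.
It was framed with a brown border.

A solid brown frame runs around the edge of the second image, with the content slightly shrunk inside it.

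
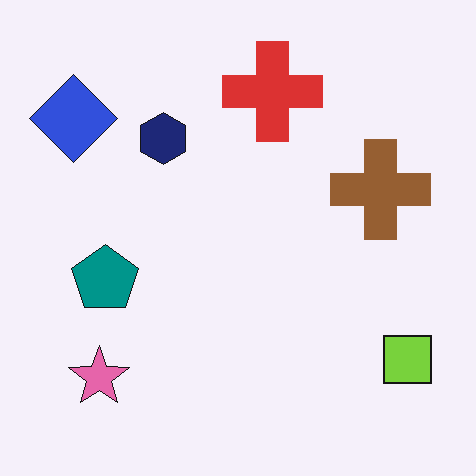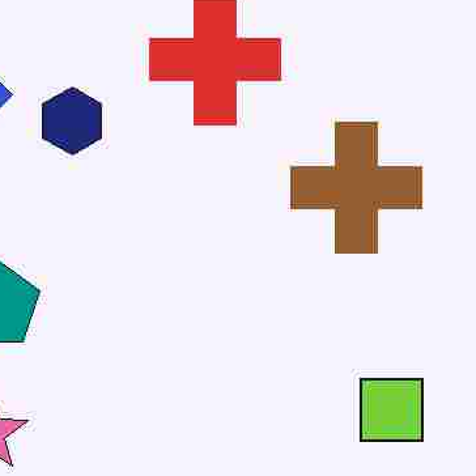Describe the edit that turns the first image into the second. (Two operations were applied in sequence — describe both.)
The second image is the first heavily JPEG-compressed with obvious blocking artifacts, then cropped slightly and scaled back up.

Blocky 8×8 compression artifacts appear around shape edges and the flat background shows ringing — characteristic JPEG degradation. The visible shapes are larger and the field of view is narrower; shapes near the original edges may be partly or wholly outside the frame — a crop-and-rescale.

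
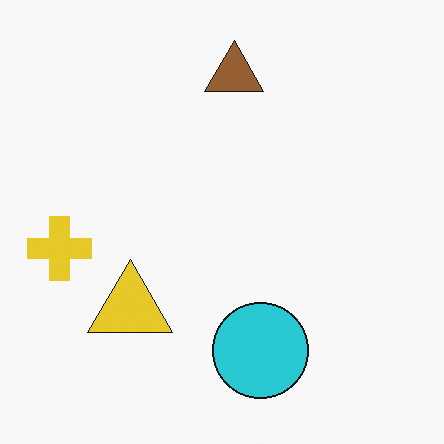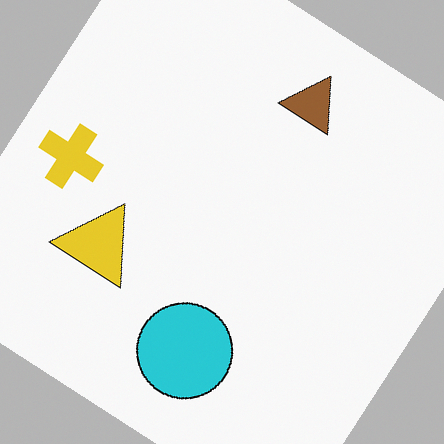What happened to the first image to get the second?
It was rotated clockwise by a large amount — several tens of degrees.

Every shape is tilted by the same angle and the image corners show triangular fill wedges — a whole-image rotation by a non-right angle.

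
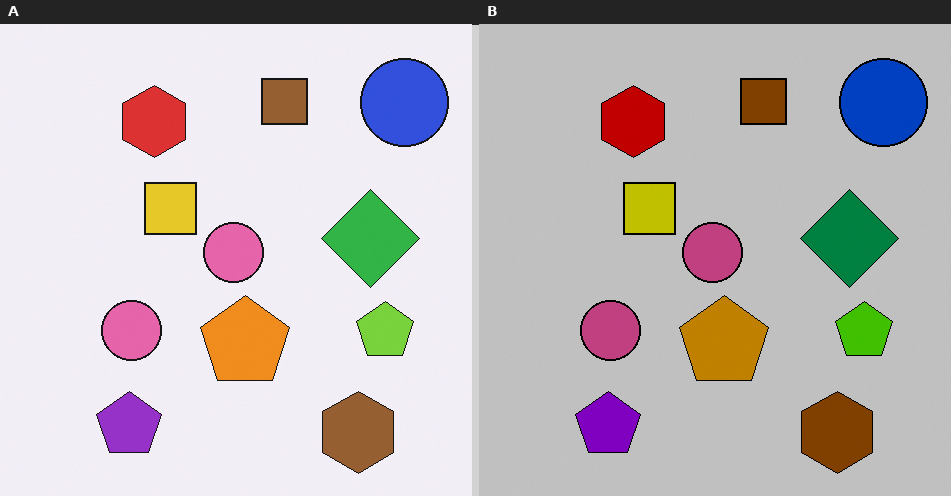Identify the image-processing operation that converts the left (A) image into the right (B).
Heavily posterized to just a handful of flat colors.

Each flat color has snapped to a coarser quantized level — most visibly, the near-white background has dropped to a flat grey.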